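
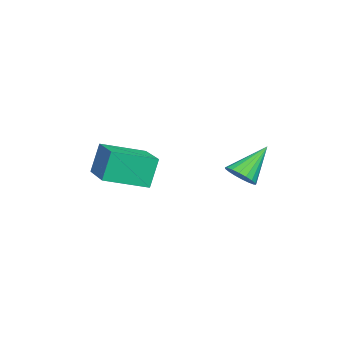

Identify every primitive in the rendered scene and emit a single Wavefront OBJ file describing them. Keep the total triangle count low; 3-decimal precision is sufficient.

v 0.047 3.479 2.159
v 0.495 3.949 2.164
v -0.787 4.261 3.321
v 0.306 4.042 1.966
v 0.066 4.023 1.806
v -0.178 3.897 1.716
v -0.377 3.687 1.714
v -0.493 3.436 1.8
v -0.501 3.194 1.957
v -0.401 3.008 2.155
v -0.212 2.915 2.353
v 0.028 2.934 2.513
v 0.272 3.06 2.603
v 0.472 3.27 2.605
v 0.587 3.521 2.519
v 0.595 3.763 2.362
v 3.221 -0.972 3.223
v 2.908 -0.739 4.39
v 2.581 0.445 2.768
v 2.268 0.678 3.934
v 4.792 -0.178 3.486
v 4.479 0.055 4.652
v 4.152 1.239 3.03
v 3.839 1.472 4.197
f 2 1 4
f 2 4 3
f 4 1 5
f 4 5 3
f 5 1 6
f 5 6 3
f 6 1 7
f 6 7 3
f 7 1 8
f 7 8 3
f 8 1 9
f 8 9 3
f 9 1 10
f 9 10 3
f 10 1 11
f 10 11 3
f 11 1 12
f 11 12 3
f 12 1 13
f 12 13 3
f 13 1 14
f 13 14 3
f 14 1 15
f 14 15 3
f 15 1 16
f 15 16 3
f 16 1 2
f 16 2 3
f 18 20 17
f 21 18 17
f 17 20 19
f 19 21 17
f 18 24 20
f 22 18 21
f 22 24 18
f 20 24 19
f 23 21 19
f 19 24 23
f 23 22 21
f 24 22 23



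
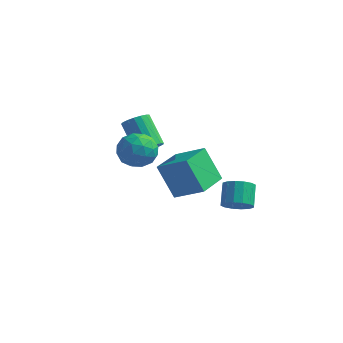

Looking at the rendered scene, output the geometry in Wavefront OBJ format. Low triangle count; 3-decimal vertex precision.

v -1.601 0.281 -4.902
v -2.662 0.421 -3.014
v -1.532 2.227 -5.007
v -2.593 2.367 -3.119
v 0.073 0.273 -3.961
v -0.988 0.413 -2.073
v 0.142 2.219 -4.066
v -0.919 2.359 -2.178
v -2.143 -1.998 -0.726
v -1.447 -1.851 0.118
v -2.733 -3.509 0.022
v -2.037 -3.362 0.866
v -2.9 -2.686 0.738
v -2.536 -1.752 0.276
v -1.644 -3.608 -0.136
v -1.28 -2.674 -0.598
v -1.139 -2.846 0.483
v -1.915 -2.276 1.023
v -2.265 -3.084 -0.883
v -3.041 -2.514 -0.343
v -1.744 -1.792 -0.37
v -2.436 -3.568 0.51
v -2.944 -3.171 0.434
v -2.535 -3.084 0.931
v -2.383 -1.733 -0.277
v -1.974 -1.647 0.219
v -2.828 -2.138 0.584
v -2.206 -3.713 -0.079
v -1.797 -3.627 0.417
v -1.645 -2.276 -0.791
v -1.236 -2.189 -0.294
v -1.352 -3.222 -0.444
v -1.153 -2.29 0.341
v -1.5 -3.179 0.781
v -1.269 -3.323 0.192
v -1.055 -2.774 -0.08
v -1.61 -1.955 0.659
v -1.956 -2.844 1.098
v -2.463 -2.446 1.023
v -2.249 -1.897 0.751
v -1.428 -2.54 0.873
v -2.224 -2.516 -0.958
v -2.57 -3.405 -0.519
v -1.931 -3.463 -0.611
v -1.717 -2.914 -0.883
v -2.68 -2.181 -0.641
v -3.027 -3.07 -0.201
v -3.125 -2.586 0.22
v -2.911 -2.037 -0.052
v -2.752 -2.82 -0.733
v 2.314 -0.591 -3.844
v 2.666 0.008 -4.317
v 2.319 0.929 -3.408
v 1.966 0.331 -2.936
v 2.253 -0.014 -4.452
v 1.906 0.907 -3.543
v 1.857 -0.19 -4.425
v 1.51 0.731 -3.516
v 1.583 -0.474 -4.242
v 1.236 0.447 -3.333
v 1.505 -0.789 -3.953
v 1.157 0.132 -3.044
v 1.643 -1.051 -3.634
v 1.296 -0.13 -2.725
v 1.961 -1.189 -3.372
v 1.614 -0.268 -2.463
v 2.374 -1.167 -3.237
v 2.027 -0.246 -2.328
v 2.77 -0.991 -3.264
v 2.423 -0.07 -2.355
v 3.044 -0.707 -3.447
v 2.697 0.214 -2.538
v 3.123 -0.392 -3.736
v 2.775 0.529 -2.827
v 2.984 -0.13 -4.055
v 2.637 0.791 -3.146
v -3.353 0.985 -2.102
v -2.748 1.36 -1.783
v -3.943 2.071 -0.358
v -4.547 1.695 -0.678
v -2.889 1.607 -2.024
v -4.084 2.318 -0.6
v -3.137 1.712 -2.284
v -4.331 2.423 -0.86
v -3.433 1.65 -2.502
v -4.628 2.36 -1.078
v -3.712 1.435 -2.628
v -4.906 2.146 -1.204
v -3.908 1.117 -2.634
v -5.102 1.828 -1.21
v -3.977 0.769 -2.518
v -5.171 1.48 -1.094
v -3.903 0.471 -2.307
v -5.097 1.181 -0.883
v -3.703 0.289 -2.049
v -4.897 1 -0.624
v -3.422 0.268 -1.803
v -4.617 0.979 -0.379
v -3.126 0.41 -1.625
v -4.321 1.121 -0.201
v -2.882 0.684 -1.557
v -4.077 1.395 -0.133
v -2.746 1.027 -1.614
v -3.94 1.738 -0.19
f 2 4 1
f 5 2 1
f 1 4 3
f 3 5 1
f 2 8 4
f 6 2 5
f 6 8 2
f 4 8 3
f 7 5 3
f 3 8 7
f 7 6 5
f 8 6 7
f 9 46 25
f 46 20 49
f 25 49 14
f 46 49 25
f 9 25 21
f 25 14 26
f 21 26 10
f 25 26 21
f 9 21 30
f 21 10 31
f 30 31 16
f 21 31 30
f 9 30 42
f 30 16 45
f 42 45 19
f 30 45 42
f 9 42 46
f 42 19 50
f 46 50 20
f 42 50 46
f 10 26 37
f 26 14 40
f 37 40 18
f 26 40 37
f 14 49 27
f 49 20 48
f 27 48 13
f 49 48 27
f 20 50 47
f 50 19 43
f 47 43 11
f 50 43 47
f 19 45 44
f 45 16 32
f 44 32 15
f 45 32 44
f 16 31 36
f 31 10 33
f 36 33 17
f 31 33 36
f 12 38 24
f 38 18 39
f 24 39 13
f 38 39 24
f 12 24 22
f 24 13 23
f 22 23 11
f 24 23 22
f 12 22 29
f 22 11 28
f 29 28 15
f 22 28 29
f 12 29 34
f 29 15 35
f 34 35 17
f 29 35 34
f 12 34 38
f 34 17 41
f 38 41 18
f 34 41 38
f 13 39 27
f 39 18 40
f 27 40 14
f 39 40 27
f 11 23 47
f 23 13 48
f 47 48 20
f 23 48 47
f 15 28 44
f 28 11 43
f 44 43 19
f 28 43 44
f 17 35 36
f 35 15 32
f 36 32 16
f 35 32 36
f 18 41 37
f 41 17 33
f 37 33 10
f 41 33 37
f 52 51 55
f 52 55 53
f 53 55 56
f 53 56 54
f 55 51 57
f 55 57 56
f 56 57 58
f 56 58 54
f 57 51 59
f 57 59 58
f 58 59 60
f 58 60 54
f 59 51 61
f 59 61 60
f 60 61 62
f 60 62 54
f 61 51 63
f 61 63 62
f 62 63 64
f 62 64 54
f 63 51 65
f 63 65 64
f 64 65 66
f 64 66 54
f 65 51 67
f 65 67 66
f 66 67 68
f 66 68 54
f 67 51 69
f 67 69 68
f 68 69 70
f 68 70 54
f 69 51 71
f 69 71 70
f 70 71 72
f 70 72 54
f 71 51 73
f 71 73 72
f 72 73 74
f 72 74 54
f 73 51 75
f 73 75 74
f 74 75 76
f 74 76 54
f 75 51 52
f 75 52 76
f 76 52 53
f 76 53 54
f 78 77 81
f 78 81 79
f 79 81 82
f 79 82 80
f 81 77 83
f 81 83 82
f 82 83 84
f 82 84 80
f 83 77 85
f 83 85 84
f 84 85 86
f 84 86 80
f 85 77 87
f 85 87 86
f 86 87 88
f 86 88 80
f 87 77 89
f 87 89 88
f 88 89 90
f 88 90 80
f 89 77 91
f 89 91 90
f 90 91 92
f 90 92 80
f 91 77 93
f 91 93 92
f 92 93 94
f 92 94 80
f 93 77 95
f 93 95 94
f 94 95 96
f 94 96 80
f 95 77 97
f 95 97 96
f 96 97 98
f 96 98 80
f 97 77 99
f 97 99 98
f 98 99 100
f 98 100 80
f 99 77 101
f 99 101 100
f 100 101 102
f 100 102 80
f 101 77 103
f 101 103 102
f 102 103 104
f 102 104 80
f 103 77 78
f 103 78 104
f 104 78 79
f 104 79 80



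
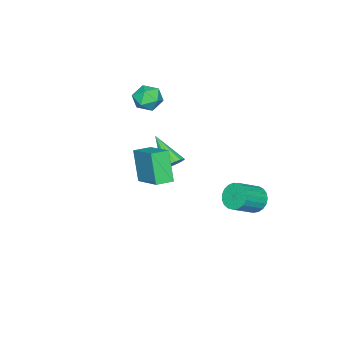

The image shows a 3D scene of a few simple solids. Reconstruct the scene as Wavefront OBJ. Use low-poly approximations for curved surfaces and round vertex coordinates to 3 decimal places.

v -1.803 3.916 -2.493
v -1.505 3.455 -3.18
v -0.178 2.904 -2.235
v -0.477 3.364 -1.547
v -1.338 3.777 -3.227
v -0.011 3.226 -2.281
v -1.252 4.123 -3.146
v 0.075 3.572 -2.201
v -1.261 4.434 -2.952
v 0.066 3.883 -2.007
v -1.364 4.655 -2.679
v -0.037 4.103 -1.734
v -1.542 4.748 -2.374
v -0.216 4.196 -1.429
v -1.767 4.697 -2.089
v -0.44 4.146 -1.144
v -1.997 4.511 -1.874
v -0.67 3.96 -0.929
v -2.194 4.222 -1.766
v -0.867 3.671 -0.821
v -2.323 3.88 -1.784
v -0.996 3.329 -0.838
v -2.363 3.544 -1.924
v -1.036 2.993 -0.978
v -2.306 3.273 -2.162
v -0.979 2.722 -1.217
v -2.162 3.113 -2.458
v -0.835 2.561 -1.513
v -1.956 3.091 -2.76
v -0.629 2.54 -1.814
v -1.723 3.212 -3.015
v -0.396 2.661 -2.07
v 2.717 0.402 0.925
v 2.116 -0.251 2.706
v 3.623 2.009 1.82
v 3.021 1.356 3.601
v 3.579 -0.136 1.019
v 2.977 -0.789 2.8
v 4.484 1.471 1.914
v 3.883 0.818 3.695
v -3.704 -3.473 2.648
v -3.247 -2.928 3.288
v -2.353 -3.812 1.972
v -1.896 -3.267 2.612
v -2.303 -4.088 2.887
v -3.138 -3.879 3.304
v -2.462 -2.861 1.956
v -3.297 -2.652 2.373
v -2.479 -2.55 2.86
v -2.381 -3.308 3.436
v -3.219 -3.432 1.824
v -3.121 -4.19 2.4
v 0.972 0.462 0.922
v 1.511 0.084 0.751
v 0.348 -1.022 2.238
v 1.619 0.28 1.023
v 1.554 0.524 1.268
v 1.333 0.752 1.42
v 1.016 0.902 1.438
v 0.686 0.935 1.319
v 0.433 0.84 1.093
v 0.325 0.645 0.821
v 0.39 0.4 0.576
v 0.611 0.172 0.424
v 0.929 0.022 0.405
v 1.258 -0.01 0.525
f 2 1 5
f 2 5 3
f 3 5 6
f 3 6 4
f 5 1 7
f 5 7 6
f 6 7 8
f 6 8 4
f 7 1 9
f 7 9 8
f 8 9 10
f 8 10 4
f 9 1 11
f 9 11 10
f 10 11 12
f 10 12 4
f 11 1 13
f 11 13 12
f 12 13 14
f 12 14 4
f 13 1 15
f 13 15 14
f 14 15 16
f 14 16 4
f 15 1 17
f 15 17 16
f 16 17 18
f 16 18 4
f 17 1 19
f 17 19 18
f 18 19 20
f 18 20 4
f 19 1 21
f 19 21 20
f 20 21 22
f 20 22 4
f 21 1 23
f 21 23 22
f 22 23 24
f 22 24 4
f 23 1 25
f 23 25 24
f 24 25 26
f 24 26 4
f 25 1 27
f 25 27 26
f 26 27 28
f 26 28 4
f 27 1 29
f 27 29 28
f 28 29 30
f 28 30 4
f 29 1 31
f 29 31 30
f 30 31 32
f 30 32 4
f 31 1 2
f 31 2 32
f 32 2 3
f 32 3 4
f 34 36 33
f 37 34 33
f 33 36 35
f 35 37 33
f 34 40 36
f 38 34 37
f 38 40 34
f 36 40 35
f 39 37 35
f 35 40 39
f 39 38 37
f 40 38 39
f 41 52 46
f 41 46 42
f 41 42 48
f 41 48 51
f 41 51 52
f 42 46 50
f 46 52 45
f 52 51 43
f 51 48 47
f 48 42 49
f 44 50 45
f 44 45 43
f 44 43 47
f 44 47 49
f 44 49 50
f 45 50 46
f 43 45 52
f 47 43 51
f 49 47 48
f 50 49 42
f 54 53 56
f 54 56 55
f 56 53 57
f 56 57 55
f 57 53 58
f 57 58 55
f 58 53 59
f 58 59 55
f 59 53 60
f 59 60 55
f 60 53 61
f 60 61 55
f 61 53 62
f 61 62 55
f 62 53 63
f 62 63 55
f 63 53 64
f 63 64 55
f 64 53 65
f 64 65 55
f 65 53 66
f 65 66 55
f 66 53 54
f 66 54 55



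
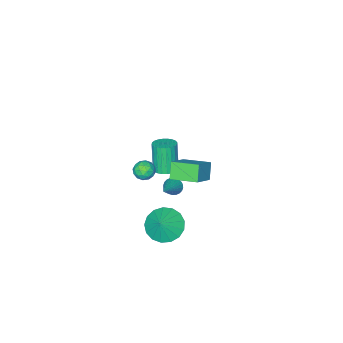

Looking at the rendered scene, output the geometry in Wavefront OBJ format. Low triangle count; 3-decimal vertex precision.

v 0.035 -2.455 -2.384
v 0.612 -2.413 -2.728
v -0.292 -3.267 -3.032
v 0.285 -3.225 -3.376
v 0.287 -3.452 -2.743
v 0.489 -2.951 -2.342
v -0.169 -2.729 -3.418
v 0.033 -2.228 -3.017
v 0.486 -2.583 -3.367
v 0.767 -3.029 -2.949
v -0.447 -2.651 -2.811
v -0.166 -3.097 -2.393
v 0.352 -2.363 -2.499
v -0.032 -3.317 -3.261
v -0.031 -3.451 -2.889
v 0.308 -3.426 -3.091
v 0.28 -2.679 -2.272
v 0.619 -2.654 -2.474
v 0.427 -3.265 -2.483
v -0.299 -3.026 -3.286
v 0.04 -3.001 -3.488
v 0.012 -2.254 -2.669
v 0.351 -2.229 -2.871
v -0.107 -2.415 -3.277
v 0.617 -2.438 -3.077
v 0.425 -2.915 -3.458
v 0.159 -2.624 -3.482
v 0.277 -2.329 -3.247
v 0.783 -2.7 -2.831
v 0.591 -3.177 -3.212
v 0.591 -3.311 -2.84
v 0.71 -3.016 -2.605
v 0.709 -2.8 -3.207
v -0.271 -2.503 -2.548
v -0.463 -2.98 -2.929
v -0.39 -2.664 -3.155
v -0.271 -2.369 -2.92
v -0.105 -2.765 -2.302
v -0.297 -3.242 -2.683
v 0.043 -3.351 -2.513
v 0.161 -3.056 -2.278
v -0.389 -2.88 -2.553
v 2.542 2.999 2.402
v 2.089 2.582 3.24
v 1.885 4.344 2.714
v 1.431 3.928 3.553
v 3.689 3.372 3.207
v 3.235 2.956 4.046
v 3.031 4.718 3.52
v 2.578 4.301 4.358
v 2.617 1.714 -2.669
v 3.291 0.874 -2.833
v 3.263 2.066 -1.811
v 3.486 1.251 -3.135
v 3.482 1.735 -3.33
v 3.28 2.214 -3.374
v 2.926 2.578 -3.257
v 2.501 2.745 -3.004
v 2.103 2.675 -2.675
v 1.822 2.386 -2.344
v 1.723 1.942 -2.088
v 1.829 1.447 -1.965
v 2.115 1.012 -2.003
v 2.516 0.739 -2.193
v 2.941 0.689 -2.493
v -1.473 -2.944 -3.896
v -1.095 -2.383 -3.682
v -1.41 -2.854 -1.89
v -1.787 -3.416 -2.104
v -1.349 -2.274 -3.698
v -1.664 -2.745 -1.906
v -1.623 -2.267 -3.745
v -1.937 -2.738 -1.952
v -1.873 -2.364 -3.814
v -2.187 -2.835 -2.021
v -2.062 -2.549 -3.896
v -2.377 -3.02 -2.103
v -2.162 -2.794 -3.978
v -2.476 -3.265 -2.185
v -2.157 -3.062 -4.047
v -2.471 -3.533 -2.254
v -2.047 -3.312 -4.094
v -2.362 -3.783 -2.301
v -1.85 -3.506 -4.11
v -2.165 -3.977 -2.318
v -1.596 -3.615 -4.094
v -1.911 -4.086 -2.302
v -1.323 -3.622 -4.048
v -1.637 -4.093 -2.255
v -1.073 -3.525 -3.979
v -1.387 -3.996 -2.186
v -0.883 -3.34 -3.897
v -1.198 -3.811 -2.104
v -0.784 -3.095 -3.815
v -1.098 -3.566 -2.022
v -0.789 -2.827 -3.746
v -1.103 -3.298 -1.953
v -0.898 -2.577 -3.699
v -1.213 -3.048 -1.906
v -0.723 -1.453 -3.876
v -0.343 -1.804 -4.092
v 0.723 -0.587 -2.744
v -0.333 -1.638 -4.233
v -0.381 -1.443 -4.32
v -0.482 -1.25 -4.339
v -0.619 -1.088 -4.288
v -0.772 -0.982 -4.174
v -0.918 -0.947 -4.014
v -1.034 -0.99 -3.834
v -1.102 -1.103 -3.66
v -1.113 -1.269 -3.519
v -1.064 -1.464 -3.432
v -0.963 -1.657 -3.413
v -0.826 -1.819 -3.464
v -0.673 -1.925 -3.578
v -0.527 -1.96 -3.737
v -0.412 -1.917 -3.918
f 1 38 17
f 38 12 41
f 17 41 6
f 38 41 17
f 1 17 13
f 17 6 18
f 13 18 2
f 17 18 13
f 1 13 22
f 13 2 23
f 22 23 8
f 13 23 22
f 1 22 34
f 22 8 37
f 34 37 11
f 22 37 34
f 1 34 38
f 34 11 42
f 38 42 12
f 34 42 38
f 2 18 29
f 18 6 32
f 29 32 10
f 18 32 29
f 6 41 19
f 41 12 40
f 19 40 5
f 41 40 19
f 12 42 39
f 42 11 35
f 39 35 3
f 42 35 39
f 11 37 36
f 37 8 24
f 36 24 7
f 37 24 36
f 8 23 28
f 23 2 25
f 28 25 9
f 23 25 28
f 4 30 16
f 30 10 31
f 16 31 5
f 30 31 16
f 4 16 14
f 16 5 15
f 14 15 3
f 16 15 14
f 4 14 21
f 14 3 20
f 21 20 7
f 14 20 21
f 4 21 26
f 21 7 27
f 26 27 9
f 21 27 26
f 4 26 30
f 26 9 33
f 30 33 10
f 26 33 30
f 5 31 19
f 31 10 32
f 19 32 6
f 31 32 19
f 3 15 39
f 15 5 40
f 39 40 12
f 15 40 39
f 7 20 36
f 20 3 35
f 36 35 11
f 20 35 36
f 9 27 28
f 27 7 24
f 28 24 8
f 27 24 28
f 10 33 29
f 33 9 25
f 29 25 2
f 33 25 29
f 44 46 43
f 47 44 43
f 43 46 45
f 45 47 43
f 44 50 46
f 48 44 47
f 48 50 44
f 46 50 45
f 49 47 45
f 45 50 49
f 49 48 47
f 50 48 49
f 52 51 54
f 52 54 53
f 54 51 55
f 54 55 53
f 55 51 56
f 55 56 53
f 56 51 57
f 56 57 53
f 57 51 58
f 57 58 53
f 58 51 59
f 58 59 53
f 59 51 60
f 59 60 53
f 60 51 61
f 60 61 53
f 61 51 62
f 61 62 53
f 62 51 63
f 62 63 53
f 63 51 64
f 63 64 53
f 64 51 65
f 64 65 53
f 65 51 52
f 65 52 53
f 67 66 70
f 67 70 68
f 68 70 71
f 68 71 69
f 70 66 72
f 70 72 71
f 71 72 73
f 71 73 69
f 72 66 74
f 72 74 73
f 73 74 75
f 73 75 69
f 74 66 76
f 74 76 75
f 75 76 77
f 75 77 69
f 76 66 78
f 76 78 77
f 77 78 79
f 77 79 69
f 78 66 80
f 78 80 79
f 79 80 81
f 79 81 69
f 80 66 82
f 80 82 81
f 81 82 83
f 81 83 69
f 82 66 84
f 82 84 83
f 83 84 85
f 83 85 69
f 84 66 86
f 84 86 85
f 85 86 87
f 85 87 69
f 86 66 88
f 86 88 87
f 87 88 89
f 87 89 69
f 88 66 90
f 88 90 89
f 89 90 91
f 89 91 69
f 90 66 92
f 90 92 91
f 91 92 93
f 91 93 69
f 92 66 94
f 92 94 93
f 93 94 95
f 93 95 69
f 94 66 96
f 94 96 95
f 95 96 97
f 95 97 69
f 96 66 98
f 96 98 97
f 97 98 99
f 97 99 69
f 98 66 67
f 98 67 99
f 99 67 68
f 99 68 69
f 101 100 103
f 101 103 102
f 103 100 104
f 103 104 102
f 104 100 105
f 104 105 102
f 105 100 106
f 105 106 102
f 106 100 107
f 106 107 102
f 107 100 108
f 107 108 102
f 108 100 109
f 108 109 102
f 109 100 110
f 109 110 102
f 110 100 111
f 110 111 102
f 111 100 112
f 111 112 102
f 112 100 113
f 112 113 102
f 113 100 114
f 113 114 102
f 114 100 115
f 114 115 102
f 115 100 116
f 115 116 102
f 116 100 117
f 116 117 102
f 117 100 101
f 117 101 102



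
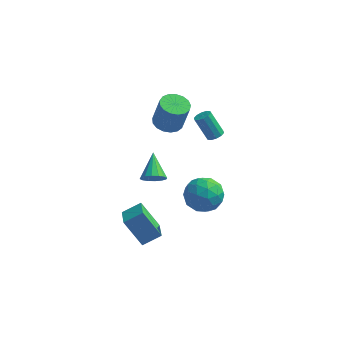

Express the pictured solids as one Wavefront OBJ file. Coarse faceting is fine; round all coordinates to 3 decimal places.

v -0.846 1.907 -4.327
v -0.491 2.328 -4.822
v -1.214 3.293 -3.413
v -0.853 2.313 -4.946
v -1.214 2.19 -4.904
v -1.476 1.991 -4.707
v -1.569 1.77 -4.409
v -1.469 1.585 -4.089
v -1.202 1.487 -3.832
v -0.84 1.501 -3.708
v -0.479 1.624 -3.75
v -0.217 1.823 -3.947
v -0.124 2.044 -4.245
v -0.224 2.229 -4.565
v -1.172 -3.158 -2.43
v -0.752 -4.348 -2.01
v -0.296 -2.66 -1.896
v 0.125 -3.85 -1.476
v -0.165 -3.33 -3.924
v 0.256 -4.52 -3.504
v 0.712 -2.832 -3.39
v 1.132 -4.022 -2.97
v 0.088 1.386 1.238
v 0.851 1.659 1.058
v 1.275 1.566 2.723
v 0.512 1.294 2.902
v 0.645 1.991 1.129
v 1.07 1.899 2.793
v 0.312 2.185 1.225
v 0.737 2.093 2.889
v -0.072 2.196 1.324
v 0.352 2.104 2.988
v -0.42 2.021 1.403
v 0.004 1.929 3.067
v -0.652 1.701 1.444
v -0.227 1.609 3.108
v -0.714 1.309 1.438
v -0.29 1.216 3.102
v -0.592 0.934 1.386
v -0.168 0.842 3.051
v -0.315 0.663 1.3
v 0.109 0.571 2.965
v 0.055 0.558 1.2
v 0.479 0.465 2.865
v 0.432 0.642 1.109
v 0.856 0.55 2.773
v 0.73 0.897 1.047
v 1.155 0.804 2.711
v 0.882 1.264 1.029
v 1.306 1.171 2.693
v 1.953 0.83 -3.686
v 2.649 0.987 -2.789
v 2.091 -1.007 -3.471
v 2.787 -0.85 -2.574
v 1.679 -0.566 -2.497
v 1.594 0.569 -2.629
v 3.146 -0.589 -3.631
v 3.061 0.546 -3.763
v 3.386 0.11 -2.755
v 2.48 0.124 -2.054
v 2.26 -0.144 -4.206
v 1.354 -0.13 -3.505
v 2.289 1.07 -3.256
v 2.451 -1.09 -3.004
v 1.8 -0.923 -2.958
v 2.209 -0.831 -2.431
v 1.669 0.824 -3.162
v 2.078 0.916 -2.635
v 1.508 0.003 -2.463
v 2.662 -0.936 -3.625
v 3.071 -0.844 -3.098
v 2.531 0.811 -3.829
v 2.94 0.903 -3.302
v 3.232 -0.023 -3.797
v 3.131 0.647 -2.709
v 3.212 -0.433 -2.583
v 3.424 -0.28 -3.204
v 3.373 0.388 -3.282
v 2.598 0.655 -2.297
v 2.679 -0.425 -2.171
v 2.028 -0.258 -2.125
v 1.978 0.409 -2.203
v 3.032 0.139 -2.277
v 2.061 0.405 -4.089
v 2.142 -0.675 -3.963
v 2.762 -0.429 -4.057
v 2.712 0.238 -4.135
v 1.528 0.413 -3.677
v 1.609 -0.667 -3.551
v 1.367 -0.408 -2.978
v 1.316 0.26 -3.056
v 1.708 -0.159 -3.983
v 2.191 3.414 -1.239
v 2.56 3.177 -0.978
v 1.777 3.408 0.339
v 1.409 3.646 0.079
v 2.631 3.484 -0.99
v 1.848 3.715 0.328
v 2.534 3.764 -1.097
v 1.752 3.995 0.221
v 2.307 3.911 -1.258
v 1.524 4.142 0.06
v 2.035 3.868 -1.411
v 1.252 4.099 -0.094
v 1.823 3.652 -1.499
v 1.04 3.883 -0.182
v 1.752 3.345 -1.488
v 0.969 3.576 -0.17
v 1.848 3.065 -1.381
v 1.066 3.296 -0.063
v 2.076 2.918 -1.22
v 1.293 3.149 0.098
v 2.348 2.961 -1.066
v 1.565 3.192 0.251
f 2 1 4
f 2 4 3
f 4 1 5
f 4 5 3
f 5 1 6
f 5 6 3
f 6 1 7
f 6 7 3
f 7 1 8
f 7 8 3
f 8 1 9
f 8 9 3
f 9 1 10
f 9 10 3
f 10 1 11
f 10 11 3
f 11 1 12
f 11 12 3
f 12 1 13
f 12 13 3
f 13 1 14
f 13 14 3
f 14 1 2
f 14 2 3
f 16 18 15
f 19 16 15
f 15 18 17
f 17 19 15
f 16 22 18
f 20 16 19
f 20 22 16
f 18 22 17
f 21 19 17
f 17 22 21
f 21 20 19
f 22 20 21
f 24 23 27
f 24 27 25
f 25 27 28
f 25 28 26
f 27 23 29
f 27 29 28
f 28 29 30
f 28 30 26
f 29 23 31
f 29 31 30
f 30 31 32
f 30 32 26
f 31 23 33
f 31 33 32
f 32 33 34
f 32 34 26
f 33 23 35
f 33 35 34
f 34 35 36
f 34 36 26
f 35 23 37
f 35 37 36
f 36 37 38
f 36 38 26
f 37 23 39
f 37 39 38
f 38 39 40
f 38 40 26
f 39 23 41
f 39 41 40
f 40 41 42
f 40 42 26
f 41 23 43
f 41 43 42
f 42 43 44
f 42 44 26
f 43 23 45
f 43 45 44
f 44 45 46
f 44 46 26
f 45 23 47
f 45 47 46
f 46 47 48
f 46 48 26
f 47 23 49
f 47 49 48
f 48 49 50
f 48 50 26
f 49 23 24
f 49 24 50
f 50 24 25
f 50 25 26
f 51 88 67
f 88 62 91
f 67 91 56
f 88 91 67
f 51 67 63
f 67 56 68
f 63 68 52
f 67 68 63
f 51 63 72
f 63 52 73
f 72 73 58
f 63 73 72
f 51 72 84
f 72 58 87
f 84 87 61
f 72 87 84
f 51 84 88
f 84 61 92
f 88 92 62
f 84 92 88
f 52 68 79
f 68 56 82
f 79 82 60
f 68 82 79
f 56 91 69
f 91 62 90
f 69 90 55
f 91 90 69
f 62 92 89
f 92 61 85
f 89 85 53
f 92 85 89
f 61 87 86
f 87 58 74
f 86 74 57
f 87 74 86
f 58 73 78
f 73 52 75
f 78 75 59
f 73 75 78
f 54 80 66
f 80 60 81
f 66 81 55
f 80 81 66
f 54 66 64
f 66 55 65
f 64 65 53
f 66 65 64
f 54 64 71
f 64 53 70
f 71 70 57
f 64 70 71
f 54 71 76
f 71 57 77
f 76 77 59
f 71 77 76
f 54 76 80
f 76 59 83
f 80 83 60
f 76 83 80
f 55 81 69
f 81 60 82
f 69 82 56
f 81 82 69
f 53 65 89
f 65 55 90
f 89 90 62
f 65 90 89
f 57 70 86
f 70 53 85
f 86 85 61
f 70 85 86
f 59 77 78
f 77 57 74
f 78 74 58
f 77 74 78
f 60 83 79
f 83 59 75
f 79 75 52
f 83 75 79
f 94 93 97
f 94 97 95
f 95 97 98
f 95 98 96
f 97 93 99
f 97 99 98
f 98 99 100
f 98 100 96
f 99 93 101
f 99 101 100
f 100 101 102
f 100 102 96
f 101 93 103
f 101 103 102
f 102 103 104
f 102 104 96
f 103 93 105
f 103 105 104
f 104 105 106
f 104 106 96
f 105 93 107
f 105 107 106
f 106 107 108
f 106 108 96
f 107 93 109
f 107 109 108
f 108 109 110
f 108 110 96
f 109 93 111
f 109 111 110
f 110 111 112
f 110 112 96
f 111 93 113
f 111 113 112
f 112 113 114
f 112 114 96
f 113 93 94
f 113 94 114
f 114 94 95
f 114 95 96



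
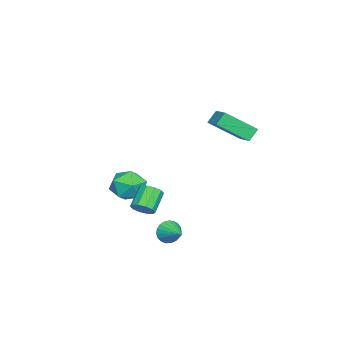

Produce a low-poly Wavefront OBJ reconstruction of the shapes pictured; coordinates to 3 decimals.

v 1.92 -0.147 -1.859
v 2.336 0.129 -1.411
v 1.295 0.302 -0.553
v 0.88 0.027 -1.001
v 2.188 0.432 -1.652
v 1.147 0.605 -0.794
v 1.938 0.513 -1.972
v 0.897 0.687 -1.114
v 1.681 0.343 -2.248
v 0.64 0.517 -1.39
v 1.516 -0.014 -2.376
v 0.475 0.159 -1.518
v 1.505 -0.422 -2.307
v 0.464 -0.249 -1.449
v 1.653 -0.725 -2.066
v 0.612 -0.552 -1.208
v 1.903 -0.807 -1.746
v 0.862 -0.633 -0.888
v 2.16 -0.637 -1.47
v 1.119 -0.463 -0.612
v 2.325 -0.279 -1.342
v 1.284 -0.106 -0.484
v -1.927 -0.943 -1.937
v -1.303 -1.178 -2.829
v -2.237 -2.702 -1.691
v -1.613 -2.937 -2.583
v -1.135 -2.539 -1.658
v -0.944 -1.452 -1.81
v -2.596 -2.428 -2.71
v -2.405 -1.341 -2.862
v -1.716 -2.096 -3.307
v -0.813 -2.164 -2.657
v -2.727 -1.716 -1.863
v -1.824 -1.784 -1.213
v -1.091 4.575 3.103
v -0.533 3.018 4.331
v -0.083 5.253 3.504
v 0.476 3.696 4.732
v -0.616 4.244 2.468
v -0.057 2.687 3.696
v 0.393 4.922 2.869
v 0.951 3.365 4.097
v 2.393 1.32 -3.03
v 2.75 1.262 -3.653
v 3.267 2.2 -2.61
v 2.557 1.483 -3.712
v 2.335 1.676 -3.654
v 2.123 1.807 -3.488
v 1.958 1.853 -3.242
v 1.868 1.808 -2.96
v 1.869 1.678 -2.691
v 1.96 1.487 -2.479
v 2.126 1.266 -2.364
v 2.338 1.055 -2.363
v 2.56 0.89 -2.478
v 2.753 0.799 -2.688
v 2.883 0.798 -2.958
v 2.929 0.887 -3.24
v 2.882 1.052 -3.486
f 2 1 5
f 2 5 3
f 3 5 6
f 3 6 4
f 5 1 7
f 5 7 6
f 6 7 8
f 6 8 4
f 7 1 9
f 7 9 8
f 8 9 10
f 8 10 4
f 9 1 11
f 9 11 10
f 10 11 12
f 10 12 4
f 11 1 13
f 11 13 12
f 12 13 14
f 12 14 4
f 13 1 15
f 13 15 14
f 14 15 16
f 14 16 4
f 15 1 17
f 15 17 16
f 16 17 18
f 16 18 4
f 17 1 19
f 17 19 18
f 18 19 20
f 18 20 4
f 19 1 21
f 19 21 20
f 20 21 22
f 20 22 4
f 21 1 2
f 21 2 22
f 22 2 3
f 22 3 4
f 23 34 28
f 23 28 24
f 23 24 30
f 23 30 33
f 23 33 34
f 24 28 32
f 28 34 27
f 34 33 25
f 33 30 29
f 30 24 31
f 26 32 27
f 26 27 25
f 26 25 29
f 26 29 31
f 26 31 32
f 27 32 28
f 25 27 34
f 29 25 33
f 31 29 30
f 32 31 24
f 36 38 35
f 39 36 35
f 35 38 37
f 37 39 35
f 36 42 38
f 40 36 39
f 40 42 36
f 38 42 37
f 41 39 37
f 37 42 41
f 41 40 39
f 42 40 41
f 44 43 46
f 44 46 45
f 46 43 47
f 46 47 45
f 47 43 48
f 47 48 45
f 48 43 49
f 48 49 45
f 49 43 50
f 49 50 45
f 50 43 51
f 50 51 45
f 51 43 52
f 51 52 45
f 52 43 53
f 52 53 45
f 53 43 54
f 53 54 45
f 54 43 55
f 54 55 45
f 55 43 56
f 55 56 45
f 56 43 57
f 56 57 45
f 57 43 58
f 57 58 45
f 58 43 59
f 58 59 45
f 59 43 44
f 59 44 45



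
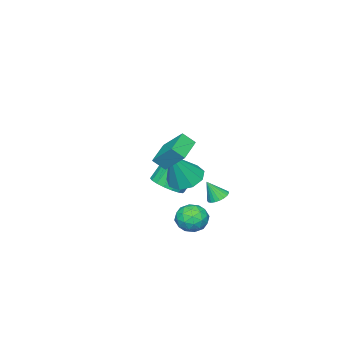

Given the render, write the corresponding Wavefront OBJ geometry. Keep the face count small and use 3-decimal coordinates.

v -1.746 2.471 -3.193
v -1.248 2.261 -3.454
v -1.394 2.029 -2.167
v -1.176 2.488 -3.38
v -1.203 2.713 -3.274
v -1.323 2.895 -3.155
v -1.517 3.004 -3.041
v -1.75 3.021 -2.954
v -1.982 2.943 -2.908
v -2.174 2.783 -2.911
v -2.291 2.569 -2.963
v -2.314 2.338 -3.055
v -2.239 2.13 -3.17
v -2.078 1.981 -3.289
v -1.86 1.916 -3.392
v -1.622 1.948 -3.46
v -1.406 2.07 -3.482
v 0.697 2.352 -0.931
v 1.185 3.16 -1.152
v 1.743 2.228 0.931
v 0.627 3.314 -0.828
v 0.101 3.017 -0.553
v -0.146 2.41 -0.454
v 0.001 1.775 -0.579
v 0.474 1.41 -0.868
v 1.05 1.486 -1.187
v 1.462 1.967 -1.387
v 1.515 2.628 -1.373
v 0.326 3.146 -4.349
v 0.946 2.509 -4.443
v -0.166 2.491 -3.157
v 0.454 1.854 -3.251
v 0.697 2.685 -3.029
v 1.001 3.09 -3.766
v -0.221 1.91 -3.834
v 0.083 2.315 -4.571
v 0.608 1.745 -4.125
v 1.175 2.224 -3.628
v -0.395 2.776 -3.972
v 0.172 3.255 -3.475
v 0.679 2.885 -4.501
v 0.101 2.115 -3.099
v 0.244 2.603 -2.969
v 0.608 2.229 -3.025
v 0.712 3.226 -4.103
v 1.076 2.852 -4.158
v 0.93 2.955 -3.327
v -0.296 2.148 -3.442
v 0.068 1.774 -3.497
v 0.172 2.771 -4.575
v 0.536 2.397 -4.631
v -0.15 2.045 -4.273
v 0.844 2.062 -4.369
v 0.556 1.677 -3.669
v 0.159 1.71 -4.011
v 0.337 1.948 -4.444
v 1.178 2.343 -4.077
v 0.889 1.958 -3.376
v 1.032 2.446 -3.246
v 1.211 2.684 -3.679
v 0.979 1.894 -3.89
v -0.109 3.042 -4.224
v -0.398 2.657 -3.523
v -0.431 2.316 -3.921
v -0.252 2.554 -4.354
v 0.224 3.323 -3.931
v -0.064 2.938 -3.231
v 0.443 3.052 -3.156
v 0.621 3.29 -3.589
v -0.199 3.106 -3.71
v 2.587 3.282 1.609
v 2.902 2.766 2.148
v 2.571 4.375 2.665
v 2.886 3.859 3.204
v 3.914 3.681 1.216
v 4.229 3.165 1.755
v 3.898 4.774 2.272
v 4.213 4.258 2.811
v -2.197 -1.056 -3.676
v -1.346 -1.021 -3.211
v -2.113 -0.629 -1.839
v -2.963 -0.664 -2.304
v -1.395 -0.616 -3.354
v -2.161 -0.225 -1.981
v -1.602 -0.299 -3.56
v -2.368 0.093 -2.188
v -1.927 -0.131 -3.789
v -2.693 0.261 -2.417
v -2.305 -0.147 -3.996
v -3.072 0.245 -2.624
v -2.662 -0.342 -4.14
v -3.429 0.049 -2.767
v -2.927 -0.679 -4.192
v -3.694 -0.288 -2.819
v -3.047 -1.091 -4.141
v -3.814 -0.699 -2.769
v -2.999 -1.495 -3.999
v -3.765 -1.104 -2.626
v -2.792 -1.813 -3.792
v -3.558 -1.421 -2.42
v -2.467 -1.981 -3.563
v -3.233 -1.589 -2.191
v -2.088 -1.965 -3.356
v -2.855 -1.573 -1.984
v -1.731 -1.769 -3.213
v -2.498 -1.378 -1.84
v -1.466 -1.432 -3.161
v -2.233 -1.041 -1.788
f 2 1 4
f 2 4 3
f 4 1 5
f 4 5 3
f 5 1 6
f 5 6 3
f 6 1 7
f 6 7 3
f 7 1 8
f 7 8 3
f 8 1 9
f 8 9 3
f 9 1 10
f 9 10 3
f 10 1 11
f 10 11 3
f 11 1 12
f 11 12 3
f 12 1 13
f 12 13 3
f 13 1 14
f 13 14 3
f 14 1 15
f 14 15 3
f 15 1 16
f 15 16 3
f 16 1 17
f 16 17 3
f 17 1 2
f 17 2 3
f 19 18 21
f 19 21 20
f 21 18 22
f 21 22 20
f 22 18 23
f 22 23 20
f 23 18 24
f 23 24 20
f 24 18 25
f 24 25 20
f 25 18 26
f 25 26 20
f 26 18 27
f 26 27 20
f 27 18 28
f 27 28 20
f 28 18 19
f 28 19 20
f 29 66 45
f 66 40 69
f 45 69 34
f 66 69 45
f 29 45 41
f 45 34 46
f 41 46 30
f 45 46 41
f 29 41 50
f 41 30 51
f 50 51 36
f 41 51 50
f 29 50 62
f 50 36 65
f 62 65 39
f 50 65 62
f 29 62 66
f 62 39 70
f 66 70 40
f 62 70 66
f 30 46 57
f 46 34 60
f 57 60 38
f 46 60 57
f 34 69 47
f 69 40 68
f 47 68 33
f 69 68 47
f 40 70 67
f 70 39 63
f 67 63 31
f 70 63 67
f 39 65 64
f 65 36 52
f 64 52 35
f 65 52 64
f 36 51 56
f 51 30 53
f 56 53 37
f 51 53 56
f 32 58 44
f 58 38 59
f 44 59 33
f 58 59 44
f 32 44 42
f 44 33 43
f 42 43 31
f 44 43 42
f 32 42 49
f 42 31 48
f 49 48 35
f 42 48 49
f 32 49 54
f 49 35 55
f 54 55 37
f 49 55 54
f 32 54 58
f 54 37 61
f 58 61 38
f 54 61 58
f 33 59 47
f 59 38 60
f 47 60 34
f 59 60 47
f 31 43 67
f 43 33 68
f 67 68 40
f 43 68 67
f 35 48 64
f 48 31 63
f 64 63 39
f 48 63 64
f 37 55 56
f 55 35 52
f 56 52 36
f 55 52 56
f 38 61 57
f 61 37 53
f 57 53 30
f 61 53 57
f 72 74 71
f 75 72 71
f 71 74 73
f 73 75 71
f 72 78 74
f 76 72 75
f 76 78 72
f 74 78 73
f 77 75 73
f 73 78 77
f 77 76 75
f 78 76 77
f 80 79 83
f 80 83 81
f 81 83 84
f 81 84 82
f 83 79 85
f 83 85 84
f 84 85 86
f 84 86 82
f 85 79 87
f 85 87 86
f 86 87 88
f 86 88 82
f 87 79 89
f 87 89 88
f 88 89 90
f 88 90 82
f 89 79 91
f 89 91 90
f 90 91 92
f 90 92 82
f 91 79 93
f 91 93 92
f 92 93 94
f 92 94 82
f 93 79 95
f 93 95 94
f 94 95 96
f 94 96 82
f 95 79 97
f 95 97 96
f 96 97 98
f 96 98 82
f 97 79 99
f 97 99 98
f 98 99 100
f 98 100 82
f 99 79 101
f 99 101 100
f 100 101 102
f 100 102 82
f 101 79 103
f 101 103 102
f 102 103 104
f 102 104 82
f 103 79 105
f 103 105 104
f 104 105 106
f 104 106 82
f 105 79 107
f 105 107 106
f 106 107 108
f 106 108 82
f 107 79 80
f 107 80 108
f 108 80 81
f 108 81 82



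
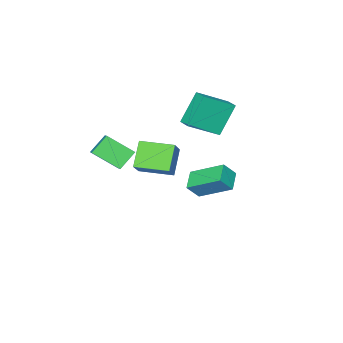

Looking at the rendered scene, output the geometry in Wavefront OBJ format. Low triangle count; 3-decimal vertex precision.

v -3.696 -2.841 1.715
v -2.153 -3.581 2.711
v -3.416 -2.006 1.901
v -1.873 -2.747 2.897
v -2.587 -2.833 0.003
v -1.044 -3.574 0.999
v -2.307 -1.999 0.189
v -0.764 -2.739 1.185
v 4.018 -4.679 0.466
v 3.079 -4.632 1.289
v 3.273 -3.447 -0.456
v 2.333 -3.4 0.367
v 4.647 -3.8 1.133
v 3.707 -3.753 1.956
v 3.901 -2.568 0.211
v 2.962 -2.521 1.034
v 1.35 -1.062 1.198
v 2.205 -0.486 2.189
v 2.277 -0.467 0.052
v 3.132 0.109 1.043
v 2.328 -2.549 1.217
v 3.183 -1.973 2.208
v 3.255 -1.954 0.071
v 4.11 -1.378 1.062
v -2.119 -3.294 -5.08
v -3.02 -3.966 -4.606
v -2.842 -1.547 -3.974
v -3.742 -2.22 -3.5
v -1.478 -3.56 -4.24
v -2.378 -4.233 -3.766
v -2.2 -1.814 -3.134
v -3.101 -2.486 -2.66
f 2 4 1
f 5 2 1
f 1 4 3
f 3 5 1
f 2 8 4
f 6 2 5
f 6 8 2
f 4 8 3
f 7 5 3
f 3 8 7
f 7 6 5
f 8 6 7
f 10 12 9
f 13 10 9
f 9 12 11
f 11 13 9
f 10 16 12
f 14 10 13
f 14 16 10
f 12 16 11
f 15 13 11
f 11 16 15
f 15 14 13
f 16 14 15
f 18 20 17
f 21 18 17
f 17 20 19
f 19 21 17
f 18 24 20
f 22 18 21
f 22 24 18
f 20 24 19
f 23 21 19
f 19 24 23
f 23 22 21
f 24 22 23
f 26 28 25
f 29 26 25
f 25 28 27
f 27 29 25
f 26 32 28
f 30 26 29
f 30 32 26
f 28 32 27
f 31 29 27
f 27 32 31
f 31 30 29
f 32 30 31



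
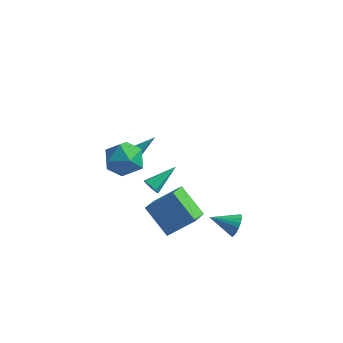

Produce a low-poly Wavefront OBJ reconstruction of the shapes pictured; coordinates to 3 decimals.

v -3.215 2.276 -2.471
v -2.775 1.945 -2.62
v -1.985 3.304 -1.129
v -2.758 2.138 -2.783
v -2.831 2.359 -2.885
v -2.981 2.563 -2.905
v -3.176 2.71 -2.839
v -3.379 2.772 -2.7
v -3.55 2.735 -2.515
v -3.654 2.607 -2.322
v -3.671 2.414 -2.159
v -3.598 2.194 -2.057
v -3.448 1.99 -2.037
v -3.253 1.842 -2.104
v -3.05 1.781 -2.243
v -2.879 1.817 -2.427
v -0.548 -1.061 -0.703
v -0.293 -0.985 -1.126
v 0.248 0.201 0.003
v -0.619 -0.786 -1.114
v -0.904 -0.747 -0.862
v -0.98 -0.892 -0.516
v -0.804 -1.136 -0.28
v -0.477 -1.336 -0.291
v -0.193 -1.374 -0.544
v -0.116 -1.229 -0.89
v -0.178 -1.65 -1.137
v -0.207 -2.76 -0.631
v 1.052 -1.167 -0.005
v 1.023 -2.277 0.501
v 1.137 -2.223 -2.321
v 1.108 -3.333 -1.815
v 2.367 -1.74 -1.189
v 2.338 -2.85 -0.683
v -1.634 -1.392 2.749
v -0.892 -1.494 1.966
v -1.888 -3.126 2.734
v -1.146 -3.228 1.951
v -0.843 -2.943 2.95
v -0.686 -1.871 2.96
v -2.094 -2.749 1.74
v -1.937 -1.677 1.75
v -1.177 -2.332 1.342
v -0.403 -2.452 2.091
v -2.377 -2.168 2.609
v -1.603 -2.288 3.358
v 4.087 -2.029 -1.227
v 4.368 -2.263 -0.689
v 2.853 -2.331 -0.713
v 4.327 -1.984 -0.625
v 4.238 -1.714 -0.679
v 4.119 -1.506 -0.842
v 3.994 -1.402 -1.081
v 3.887 -1.423 -1.349
v 3.82 -1.563 -1.593
v 3.806 -1.796 -1.765
v 3.847 -2.075 -1.829
v 3.936 -2.345 -1.775
v 4.054 -2.552 -1.612
v 4.179 -2.656 -1.373
v 4.286 -2.636 -1.104
v 4.353 -2.495 -0.861
f 2 1 4
f 2 4 3
f 4 1 5
f 4 5 3
f 5 1 6
f 5 6 3
f 6 1 7
f 6 7 3
f 7 1 8
f 7 8 3
f 8 1 9
f 8 9 3
f 9 1 10
f 9 10 3
f 10 1 11
f 10 11 3
f 11 1 12
f 11 12 3
f 12 1 13
f 12 13 3
f 13 1 14
f 13 14 3
f 14 1 15
f 14 15 3
f 15 1 16
f 15 16 3
f 16 1 2
f 16 2 3
f 18 17 20
f 18 20 19
f 20 17 21
f 20 21 19
f 21 17 22
f 21 22 19
f 22 17 23
f 22 23 19
f 23 17 24
f 23 24 19
f 24 17 25
f 24 25 19
f 25 17 26
f 25 26 19
f 26 17 18
f 26 18 19
f 28 30 27
f 31 28 27
f 27 30 29
f 29 31 27
f 28 34 30
f 32 28 31
f 32 34 28
f 30 34 29
f 33 31 29
f 29 34 33
f 33 32 31
f 34 32 33
f 35 46 40
f 35 40 36
f 35 36 42
f 35 42 45
f 35 45 46
f 36 40 44
f 40 46 39
f 46 45 37
f 45 42 41
f 42 36 43
f 38 44 39
f 38 39 37
f 38 37 41
f 38 41 43
f 38 43 44
f 39 44 40
f 37 39 46
f 41 37 45
f 43 41 42
f 44 43 36
f 48 47 50
f 48 50 49
f 50 47 51
f 50 51 49
f 51 47 52
f 51 52 49
f 52 47 53
f 52 53 49
f 53 47 54
f 53 54 49
f 54 47 55
f 54 55 49
f 55 47 56
f 55 56 49
f 56 47 57
f 56 57 49
f 57 47 58
f 57 58 49
f 58 47 59
f 58 59 49
f 59 47 60
f 59 60 49
f 60 47 61
f 60 61 49
f 61 47 62
f 61 62 49
f 62 47 48
f 62 48 49



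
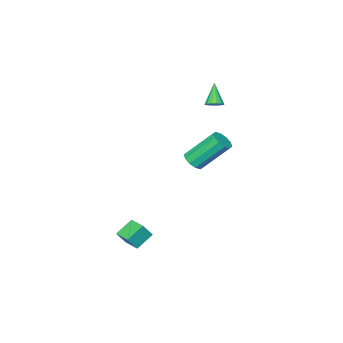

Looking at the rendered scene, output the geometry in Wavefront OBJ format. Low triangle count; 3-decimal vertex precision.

v -3.627 0.342 3.186
v -3.25 0.543 3.465
v -4.153 -0.262 4.334
v -3.443 0.723 3.471
v -3.685 0.801 3.401
v -3.912 0.756 3.273
v -4.062 0.6 3.122
v -4.096 0.375 2.988
v -4.004 0.142 2.907
v -3.811 -0.038 2.901
v -3.569 -0.117 2.971
v -3.342 -0.072 3.099
v -3.192 0.084 3.25
v -3.158 0.309 3.384
v 3.517 1.888 -3.287
v 2.581 1.93 -2.673
v 3.624 2.878 -3.191
v 2.688 2.92 -2.578
v 4.012 1.76 -2.522
v 3.076 1.802 -1.909
v 4.119 2.75 -2.427
v 3.183 2.792 -1.813
v -0.942 1.789 0.703
v -0.416 1.758 1.067
v -1.433 2.76 2.621
v -1.958 2.791 2.257
v -0.401 2.094 0.86
v -1.418 3.097 2.413
v -0.593 2.314 0.593
v -1.61 3.316 2.146
v -0.918 2.333 0.368
v -1.935 3.336 1.921
v -1.252 2.145 0.271
v -2.269 3.147 1.824
v -1.467 1.82 0.339
v -2.484 2.822 1.893
v -1.482 1.483 0.547
v -2.499 2.486 2.1
v -1.29 1.264 0.814
v -2.307 2.266 2.367
v -0.965 1.244 1.039
v -1.982 2.247 2.592
v -0.631 1.433 1.136
v -1.648 2.435 2.689
f 2 1 4
f 2 4 3
f 4 1 5
f 4 5 3
f 5 1 6
f 5 6 3
f 6 1 7
f 6 7 3
f 7 1 8
f 7 8 3
f 8 1 9
f 8 9 3
f 9 1 10
f 9 10 3
f 10 1 11
f 10 11 3
f 11 1 12
f 11 12 3
f 12 1 13
f 12 13 3
f 13 1 14
f 13 14 3
f 14 1 2
f 14 2 3
f 16 18 15
f 19 16 15
f 15 18 17
f 17 19 15
f 16 22 18
f 20 16 19
f 20 22 16
f 18 22 17
f 21 19 17
f 17 22 21
f 21 20 19
f 22 20 21
f 24 23 27
f 24 27 25
f 25 27 28
f 25 28 26
f 27 23 29
f 27 29 28
f 28 29 30
f 28 30 26
f 29 23 31
f 29 31 30
f 30 31 32
f 30 32 26
f 31 23 33
f 31 33 32
f 32 33 34
f 32 34 26
f 33 23 35
f 33 35 34
f 34 35 36
f 34 36 26
f 35 23 37
f 35 37 36
f 36 37 38
f 36 38 26
f 37 23 39
f 37 39 38
f 38 39 40
f 38 40 26
f 39 23 41
f 39 41 40
f 40 41 42
f 40 42 26
f 41 23 43
f 41 43 42
f 42 43 44
f 42 44 26
f 43 23 24
f 43 24 44
f 44 24 25
f 44 25 26



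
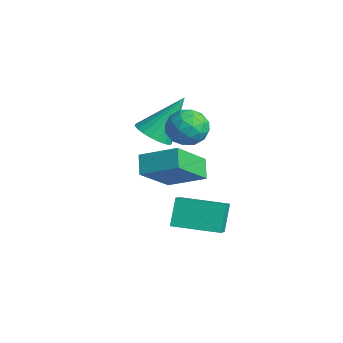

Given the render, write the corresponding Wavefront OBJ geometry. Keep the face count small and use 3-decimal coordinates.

v -0.136 -2.309 1.67
v 0.637 -2.208 1.326
v 0.063 -3.672 1.714
v 0.836 -3.571 1.37
v 0.684 -3.301 2.164
v 0.561 -2.459 2.137
v 0.139 -3.421 0.903
v 0.016 -2.579 0.876
v 0.807 -2.895 0.853
v 1.143 -2.82 1.632
v -0.443 -3.06 1.408
v -0.107 -2.985 2.187
v 0.233 -2.139 1.494
v 0.467 -3.741 1.546
v 0.378 -3.583 2.012
v 0.832 -3.523 1.81
v 0.188 -2.286 1.97
v 0.642 -2.227 1.768
v 0.67 -2.869 2.261
v 0.058 -3.653 1.272
v 0.512 -3.594 1.07
v -0.132 -2.357 1.23
v 0.322 -2.297 1.028
v 0.03 -3.011 0.779
v 0.787 -2.483 1.014
v 0.904 -3.284 1.04
v 0.495 -3.196 0.765
v 0.422 -2.701 0.749
v 0.985 -2.439 1.472
v 1.102 -3.24 1.498
v 1.012 -3.082 1.964
v 0.94 -2.587 1.948
v 1.085 -2.843 1.193
v -0.402 -2.64 1.542
v -0.285 -3.441 1.568
v -0.24 -3.293 1.092
v -0.312 -2.798 1.076
v -0.204 -2.596 2
v -0.087 -3.397 2.026
v 0.278 -3.179 2.291
v 0.205 -2.684 2.275
v -0.385 -3.037 1.847
v 1.209 -3.662 -1.424
v 2.12 -4.301 -0.697
v 2.292 -2.255 -1.545
v 3.204 -2.895 -0.818
v 1.696 -4.125 -2.442
v 2.608 -4.765 -1.715
v 2.78 -2.719 -2.563
v 3.691 -3.358 -1.836
v -1.421 -3.411 0.309
v -1.071 -3.991 0.735
v -1.359 -2.169 1.951
v -0.809 -3.833 0.605
v -0.653 -3.602 0.424
v -0.629 -3.337 0.223
v -0.742 -3.086 0.037
v -0.973 -2.891 -0.102
v -1.281 -2.786 -0.17
v -1.614 -2.788 -0.155
v -1.913 -2.899 -0.06
v -2.127 -3.098 0.099
v -2.219 -3.352 0.294
v -2.173 -3.615 0.492
v -1.997 -3.843 0.658
v -1.721 -3.997 0.764
v -1.394 -4.049 0.791
v -0.423 -3.347 -0.814
v 0.117 -4.736 0.474
v 0.607 -2.342 -0.164
v 1.147 -3.73 1.125
v 0.213 -3.63 -1.385
v 0.753 -5.018 -0.096
v 1.243 -2.624 -0.734
v 1.783 -4.013 0.554
f 1 38 17
f 38 12 41
f 17 41 6
f 38 41 17
f 1 17 13
f 17 6 18
f 13 18 2
f 17 18 13
f 1 13 22
f 13 2 23
f 22 23 8
f 13 23 22
f 1 22 34
f 22 8 37
f 34 37 11
f 22 37 34
f 1 34 38
f 34 11 42
f 38 42 12
f 34 42 38
f 2 18 29
f 18 6 32
f 29 32 10
f 18 32 29
f 6 41 19
f 41 12 40
f 19 40 5
f 41 40 19
f 12 42 39
f 42 11 35
f 39 35 3
f 42 35 39
f 11 37 36
f 37 8 24
f 36 24 7
f 37 24 36
f 8 23 28
f 23 2 25
f 28 25 9
f 23 25 28
f 4 30 16
f 30 10 31
f 16 31 5
f 30 31 16
f 4 16 14
f 16 5 15
f 14 15 3
f 16 15 14
f 4 14 21
f 14 3 20
f 21 20 7
f 14 20 21
f 4 21 26
f 21 7 27
f 26 27 9
f 21 27 26
f 4 26 30
f 26 9 33
f 30 33 10
f 26 33 30
f 5 31 19
f 31 10 32
f 19 32 6
f 31 32 19
f 3 15 39
f 15 5 40
f 39 40 12
f 15 40 39
f 7 20 36
f 20 3 35
f 36 35 11
f 20 35 36
f 9 27 28
f 27 7 24
f 28 24 8
f 27 24 28
f 10 33 29
f 33 9 25
f 29 25 2
f 33 25 29
f 44 46 43
f 47 44 43
f 43 46 45
f 45 47 43
f 44 50 46
f 48 44 47
f 48 50 44
f 46 50 45
f 49 47 45
f 45 50 49
f 49 48 47
f 50 48 49
f 52 51 54
f 52 54 53
f 54 51 55
f 54 55 53
f 55 51 56
f 55 56 53
f 56 51 57
f 56 57 53
f 57 51 58
f 57 58 53
f 58 51 59
f 58 59 53
f 59 51 60
f 59 60 53
f 60 51 61
f 60 61 53
f 61 51 62
f 61 62 53
f 62 51 63
f 62 63 53
f 63 51 64
f 63 64 53
f 64 51 65
f 64 65 53
f 65 51 66
f 65 66 53
f 66 51 67
f 66 67 53
f 67 51 52
f 67 52 53
f 69 71 68
f 72 69 68
f 68 71 70
f 70 72 68
f 69 75 71
f 73 69 72
f 73 75 69
f 71 75 70
f 74 72 70
f 70 75 74
f 74 73 72
f 75 73 74



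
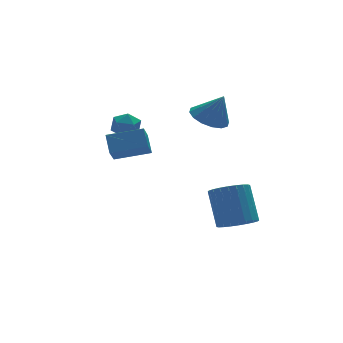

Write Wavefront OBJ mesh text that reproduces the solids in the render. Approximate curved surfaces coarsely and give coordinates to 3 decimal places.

v -1.561 -3.344 3.357
v -1.407 -2.544 4.11
v -3.142 -2.674 2.969
v -2.987 -1.873 3.723
v -1.073 -2.667 2.537
v -0.918 -1.866 3.291
v -2.653 -1.996 2.15
v -2.499 -1.196 2.903
v 2.653 -4.009 -2.289
v 3.392 -3.502 -2.732
v 3.547 -2.244 -1.034
v 2.807 -2.751 -0.591
v 3.08 -3.302 -2.853
v 3.234 -2.043 -1.154
v 2.702 -3.209 -2.887
v 2.857 -1.95 -1.188
v 2.317 -3.238 -2.83
v 2.472 -1.979 -1.132
v 1.983 -3.385 -2.691
v 2.138 -2.126 -0.993
v 1.751 -3.626 -2.491
v 1.906 -2.367 -0.792
v 1.656 -3.926 -2.26
v 1.811 -2.667 -0.562
v 1.713 -4.239 -2.034
v 1.868 -2.98 -0.335
v 1.913 -4.516 -1.846
v 2.068 -3.258 -0.148
v 2.226 -4.717 -1.726
v 2.38 -3.458 -0.027
v 2.603 -4.81 -1.692
v 2.758 -3.551 0.007
v 2.988 -4.781 -1.748
v 3.143 -3.522 -0.05
v 3.322 -4.634 -1.887
v 3.477 -3.375 -0.189
v 3.554 -4.393 -2.088
v 3.709 -3.134 -0.389
v 3.649 -4.093 -2.318
v 3.804 -2.834 -0.62
v 3.592 -3.78 -2.545
v 3.747 -2.521 -0.846
v 3.683 1.17 2.242
v 4.328 0.463 1.786
v 4.237 0.71 3.738
v 4.623 0.925 1.818
v 4.666 1.452 1.964
v 4.446 1.903 2.185
v 4.021 2.158 2.421
v 3.506 2.149 2.609
v 3.038 1.877 2.698
v 2.743 1.415 2.666
v 2.699 0.888 2.52
v 2.92 0.436 2.3
v 3.344 0.181 2.064
v 3.86 0.191 1.876
v -1.483 1.115 2.424
v -1.172 1.472 3.081
v -0.368 0.448 2.259
v -0.057 0.805 2.916
v -0.66 0.27 2.992
v -1.349 0.682 3.095
v -0.191 1.238 2.245
v -0.88 1.65 2.348
v -0.374 1.548 2.971
v -0.663 0.949 3.433
v -0.877 0.971 1.907
v -1.166 0.372 2.369
f 2 4 1
f 5 2 1
f 1 4 3
f 3 5 1
f 2 8 4
f 6 2 5
f 6 8 2
f 4 8 3
f 7 5 3
f 3 8 7
f 7 6 5
f 8 6 7
f 10 9 13
f 10 13 11
f 11 13 14
f 11 14 12
f 13 9 15
f 13 15 14
f 14 15 16
f 14 16 12
f 15 9 17
f 15 17 16
f 16 17 18
f 16 18 12
f 17 9 19
f 17 19 18
f 18 19 20
f 18 20 12
f 19 9 21
f 19 21 20
f 20 21 22
f 20 22 12
f 21 9 23
f 21 23 22
f 22 23 24
f 22 24 12
f 23 9 25
f 23 25 24
f 24 25 26
f 24 26 12
f 25 9 27
f 25 27 26
f 26 27 28
f 26 28 12
f 27 9 29
f 27 29 28
f 28 29 30
f 28 30 12
f 29 9 31
f 29 31 30
f 30 31 32
f 30 32 12
f 31 9 33
f 31 33 32
f 32 33 34
f 32 34 12
f 33 9 35
f 33 35 34
f 34 35 36
f 34 36 12
f 35 9 37
f 35 37 36
f 36 37 38
f 36 38 12
f 37 9 39
f 37 39 38
f 38 39 40
f 38 40 12
f 39 9 41
f 39 41 40
f 40 41 42
f 40 42 12
f 41 9 10
f 41 10 42
f 42 10 11
f 42 11 12
f 44 43 46
f 44 46 45
f 46 43 47
f 46 47 45
f 47 43 48
f 47 48 45
f 48 43 49
f 48 49 45
f 49 43 50
f 49 50 45
f 50 43 51
f 50 51 45
f 51 43 52
f 51 52 45
f 52 43 53
f 52 53 45
f 53 43 54
f 53 54 45
f 54 43 55
f 54 55 45
f 55 43 56
f 55 56 45
f 56 43 44
f 56 44 45
f 57 68 62
f 57 62 58
f 57 58 64
f 57 64 67
f 57 67 68
f 58 62 66
f 62 68 61
f 68 67 59
f 67 64 63
f 64 58 65
f 60 66 61
f 60 61 59
f 60 59 63
f 60 63 65
f 60 65 66
f 61 66 62
f 59 61 68
f 63 59 67
f 65 63 64
f 66 65 58



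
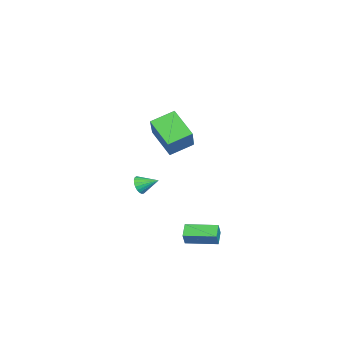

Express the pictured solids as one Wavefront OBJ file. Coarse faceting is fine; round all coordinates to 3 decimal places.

v 2.889 0.587 -3.501
v 3.265 0.539 -2.729
v 2.865 2.343 -3.379
v 3.242 2.295 -2.607
v 3.698 0.625 -3.893
v 4.075 0.577 -3.121
v 3.675 2.381 -3.771
v 4.051 2.333 -2.999
v -0.574 -2.666 -2.234
v -0.194 -2.473 -2.685
v -0.506 -1.614 -1.726
v -0.426 -2.412 -2.78
v -0.683 -2.395 -2.781
v -0.922 -2.425 -2.687
v -1.1 -2.497 -2.515
v -1.187 -2.598 -2.294
v -1.168 -2.71 -2.063
v -1.046 -2.815 -1.861
v -0.843 -2.895 -1.724
v -0.593 -2.934 -1.675
v -0.34 -2.928 -1.723
v -0.127 -2.876 -1.858
v 0.009 -2.787 -2.059
v 0.044 -2.678 -2.29
v -0.028 -2.567 -2.511
v 0.512 -0.45 3.351
v 1.917 -0.265 4.86
v 1.506 0.676 2.288
v 2.911 0.861 3.798
v 1.229 -1.581 2.822
v 2.634 -1.396 4.332
v 2.223 -0.455 1.76
v 3.628 -0.27 3.269
f 2 4 1
f 5 2 1
f 1 4 3
f 3 5 1
f 2 8 4
f 6 2 5
f 6 8 2
f 4 8 3
f 7 5 3
f 3 8 7
f 7 6 5
f 8 6 7
f 10 9 12
f 10 12 11
f 12 9 13
f 12 13 11
f 13 9 14
f 13 14 11
f 14 9 15
f 14 15 11
f 15 9 16
f 15 16 11
f 16 9 17
f 16 17 11
f 17 9 18
f 17 18 11
f 18 9 19
f 18 19 11
f 19 9 20
f 19 20 11
f 20 9 21
f 20 21 11
f 21 9 22
f 21 22 11
f 22 9 23
f 22 23 11
f 23 9 24
f 23 24 11
f 24 9 25
f 24 25 11
f 25 9 10
f 25 10 11
f 27 29 26
f 30 27 26
f 26 29 28
f 28 30 26
f 27 33 29
f 31 27 30
f 31 33 27
f 29 33 28
f 32 30 28
f 28 33 32
f 32 31 30
f 33 31 32



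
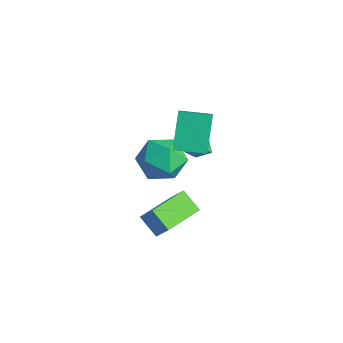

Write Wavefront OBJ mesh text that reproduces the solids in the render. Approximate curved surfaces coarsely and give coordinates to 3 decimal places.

v -0.89 0.645 -0.08
v -1.593 0.887 0.289
v -1.109 1.36 -0.967
v -1.812 1.602 -0.599
v -0.488 1.238 0.299
v -1.191 1.48 0.667
v -0.707 1.953 -0.589
v -1.41 2.195 -0.22
v -0.89 0.348 2.95
v -0.149 -0.118 3.664
v -0.025 1.529 2.821
v 0.717 1.063 3.535
v 0.043 -0.503 1.425
v 0.785 -0.969 2.139
v 0.909 0.678 1.296
v 1.65 0.212 2.01
v 3.742 -3.526 -0.066
v 2.857 -3.777 0.64
v 3.157 -1.668 -0.14
v 2.271 -1.918 0.565
v 4.349 -3.302 0.775
v 3.463 -3.552 1.48
v 3.763 -1.443 0.7
v 2.878 -1.694 1.406
v -0.972 0.187 -1.788
v -0.475 -0.374 -0.773
v -2.805 0.194 -0.887
v -2.308 -0.367 0.128
v -2.003 0.826 -0.146
v -0.871 0.822 -0.702
v -2.409 -1.002 -0.958
v -1.277 -1.006 -1.514
v -1.363 -1.109 -0.26
v -1.113 0.021 0.242
v -2.167 -0.201 -1.902
v -1.917 0.929 -1.4
f 2 4 1
f 5 2 1
f 1 4 3
f 3 5 1
f 2 8 4
f 6 2 5
f 6 8 2
f 4 8 3
f 7 5 3
f 3 8 7
f 7 6 5
f 8 6 7
f 10 12 9
f 13 10 9
f 9 12 11
f 11 13 9
f 10 16 12
f 14 10 13
f 14 16 10
f 12 16 11
f 15 13 11
f 11 16 15
f 15 14 13
f 16 14 15
f 18 20 17
f 21 18 17
f 17 20 19
f 19 21 17
f 18 24 20
f 22 18 21
f 22 24 18
f 20 24 19
f 23 21 19
f 19 24 23
f 23 22 21
f 24 22 23
f 25 36 30
f 25 30 26
f 25 26 32
f 25 32 35
f 25 35 36
f 26 30 34
f 30 36 29
f 36 35 27
f 35 32 31
f 32 26 33
f 28 34 29
f 28 29 27
f 28 27 31
f 28 31 33
f 28 33 34
f 29 34 30
f 27 29 36
f 31 27 35
f 33 31 32
f 34 33 26



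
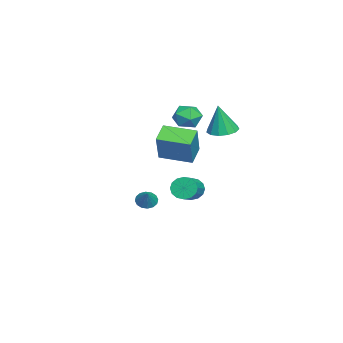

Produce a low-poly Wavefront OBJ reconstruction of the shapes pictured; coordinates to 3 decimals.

v -2.882 -1.927 -4.411
v -2.49 -2.417 -4.674
v -1.998 -1.693 -3.529
v -2.397 -2.124 -4.845
v -2.434 -1.778 -4.9
v -2.591 -1.472 -4.824
v -2.826 -1.289 -4.637
v -3.076 -1.276 -4.389
v -3.274 -1.438 -4.148
v -3.367 -1.731 -3.976
v -3.33 -2.077 -3.921
v -3.173 -2.383 -3.998
v -2.938 -2.566 -4.184
v -2.688 -2.579 -4.432
v -3.094 0.684 -3.388
v -2.789 1.14 -3.997
v -1.26 0.993 -3.341
v -1.566 0.536 -2.732
v -2.893 1.418 -3.693
v -1.364 1.27 -3.037
v -3.05 1.499 -3.307
v -1.522 1.351 -2.651
v -3.22 1.361 -2.943
v -1.691 1.214 -2.287
v -3.356 1.042 -2.698
v -1.827 0.895 -2.042
v -3.422 0.627 -2.638
v -1.893 0.48 -1.982
v -3.4 0.227 -2.779
v -1.871 0.08 -2.123
v -3.296 -0.05 -3.083
v -1.767 -0.198 -2.427
v -3.138 -0.131 -3.469
v -1.61 -0.279 -2.813
v -2.969 0.006 -3.833
v -1.44 -0.141 -3.177
v -2.833 0.325 -4.078
v -1.304 0.178 -3.422
v -2.767 0.74 -4.138
v -1.238 0.593 -3.482
v 2.365 0.268 2.169
v 3.435 0.345 3.904
v 2.551 2.169 1.971
v 3.621 2.245 3.706
v 3.439 0.095 1.514
v 4.509 0.171 3.249
v 3.625 1.995 1.316
v 4.695 2.072 3.051
v -0.109 1.658 3.244
v 0.788 1.624 2.942
v 0.212 0.616 4.318
v 1.109 0.582 4.016
v 0.785 1.358 4.45
v 0.586 2.002 3.786
v 0.414 0.238 3.474
v 0.215 0.882 2.81
v 1.111 0.746 3.085
v 1.34 1.438 3.688
v -0.34 0.802 3.572
v -0.111 1.494 4.175
v -2.211 2.658 1.789
v -1.473 2.089 1.606
v -1.909 2.422 3.751
v -1.276 2.586 1.636
v -1.377 3.106 1.714
v -1.742 3.483 1.815
v -2.256 3.599 1.909
v -2.756 3.416 1.964
v -3.083 2.992 1.963
v -3.133 2.462 1.907
v -2.891 1.995 1.814
v -2.432 1.737 1.712
v -1.904 1.772 1.635
f 2 1 4
f 2 4 3
f 4 1 5
f 4 5 3
f 5 1 6
f 5 6 3
f 6 1 7
f 6 7 3
f 7 1 8
f 7 8 3
f 8 1 9
f 8 9 3
f 9 1 10
f 9 10 3
f 10 1 11
f 10 11 3
f 11 1 12
f 11 12 3
f 12 1 13
f 12 13 3
f 13 1 14
f 13 14 3
f 14 1 2
f 14 2 3
f 16 15 19
f 16 19 17
f 17 19 20
f 17 20 18
f 19 15 21
f 19 21 20
f 20 21 22
f 20 22 18
f 21 15 23
f 21 23 22
f 22 23 24
f 22 24 18
f 23 15 25
f 23 25 24
f 24 25 26
f 24 26 18
f 25 15 27
f 25 27 26
f 26 27 28
f 26 28 18
f 27 15 29
f 27 29 28
f 28 29 30
f 28 30 18
f 29 15 31
f 29 31 30
f 30 31 32
f 30 32 18
f 31 15 33
f 31 33 32
f 32 33 34
f 32 34 18
f 33 15 35
f 33 35 34
f 34 35 36
f 34 36 18
f 35 15 37
f 35 37 36
f 36 37 38
f 36 38 18
f 37 15 39
f 37 39 38
f 38 39 40
f 38 40 18
f 39 15 16
f 39 16 40
f 40 16 17
f 40 17 18
f 42 44 41
f 45 42 41
f 41 44 43
f 43 45 41
f 42 48 44
f 46 42 45
f 46 48 42
f 44 48 43
f 47 45 43
f 43 48 47
f 47 46 45
f 48 46 47
f 49 60 54
f 49 54 50
f 49 50 56
f 49 56 59
f 49 59 60
f 50 54 58
f 54 60 53
f 60 59 51
f 59 56 55
f 56 50 57
f 52 58 53
f 52 53 51
f 52 51 55
f 52 55 57
f 52 57 58
f 53 58 54
f 51 53 60
f 55 51 59
f 57 55 56
f 58 57 50
f 62 61 64
f 62 64 63
f 64 61 65
f 64 65 63
f 65 61 66
f 65 66 63
f 66 61 67
f 66 67 63
f 67 61 68
f 67 68 63
f 68 61 69
f 68 69 63
f 69 61 70
f 69 70 63
f 70 61 71
f 70 71 63
f 71 61 72
f 71 72 63
f 72 61 73
f 72 73 63
f 73 61 62
f 73 62 63



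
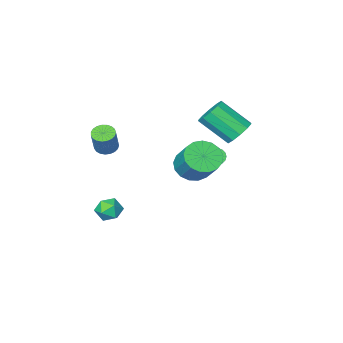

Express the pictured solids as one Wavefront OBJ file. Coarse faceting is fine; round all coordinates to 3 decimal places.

v -3.744 3.171 2.074
v -2.973 3.329 1.618
v -1.944 2.087 2.931
v -2.716 1.929 3.386
v -3.019 3.718 2.022
v -1.99 2.475 3.335
v -3.342 3.898 2.446
v -2.313 2.655 3.759
v -3.819 3.8 2.727
v -2.79 2.557 4.04
v -4.268 3.462 2.759
v -3.239 2.219 4.072
v -4.516 3.013 2.529
v -3.487 1.771 3.842
v -4.47 2.625 2.125
v -3.441 1.382 3.438
v -4.147 2.445 1.701
v -3.118 1.202 3.014
v -3.67 2.543 1.42
v -2.641 1.3 2.733
v -3.221 2.881 1.388
v -2.192 1.638 2.701
v 2.796 1.721 -2.116
v 3.483 1.601 -2.527
v 2.197 0.819 -2.853
v 2.884 0.699 -3.264
v 2.829 0.466 -2.491
v 3.199 1.024 -2.035
v 2.481 1.396 -3.345
v 2.851 1.954 -2.889
v 3.288 1.4 -3.286
v 3.504 0.826 -2.758
v 2.176 1.594 -2.622
v 2.392 1.02 -2.094
v 2.991 1.356 2.179
v 3.577 1.15 2.07
v 3.994 1.639 3.392
v 3.409 1.844 3.501
v 3.587 1.395 1.976
v 4.004 1.884 3.298
v 3.493 1.633 1.918
v 3.911 2.122 3.24
v 3.313 1.822 1.905
v 3.731 2.311 3.227
v 3.077 1.932 1.939
v 3.495 2.42 3.261
v 2.827 1.941 2.014
v 3.244 2.43 3.336
v 2.605 1.849 2.119
v 3.022 2.338 3.441
v 2.449 1.672 2.233
v 2.867 2.161 3.555
v 2.388 1.44 2.338
v 2.805 1.929 3.66
v 2.43 1.194 2.416
v 2.848 1.683 3.738
v 2.57 0.975 2.453
v 2.988 1.464 3.775
v 2.783 0.822 2.442
v 3.2 1.311 3.764
v 3.031 0.762 2.386
v 3.449 1.251 3.708
v 3.273 0.804 2.294
v 3.69 1.293 3.616
v 3.466 0.941 2.182
v 3.883 1.43 3.504
v -3.542 1.043 -0.834
v -3.278 1.247 -1.284
v -2.674 2.38 -0.416
v -2.938 2.177 0.034
v -3.496 1.367 -1.288
v -2.892 2.5 -0.421
v -3.724 1.423 -1.203
v -3.12 2.556 -0.336
v -3.915 1.404 -1.045
v -3.311 2.537 -0.177
v -4.033 1.313 -0.845
v -3.429 2.446 0.023
v -4.053 1.169 -0.642
v -3.449 2.302 0.225
v -3.972 1 -0.478
v -3.368 2.133 0.39
v -3.806 0.84 -0.384
v -3.202 1.973 0.484
v -3.588 0.72 -0.379
v -2.984 1.853 0.488
v -3.36 0.664 -0.464
v -2.756 1.797 0.403
v -3.169 0.683 -0.623
v -2.565 1.816 0.245
v -3.051 0.774 -0.823
v -2.447 1.907 0.045
v -3.031 0.918 -1.025
v -2.427 2.051 -0.158
v -3.112 1.087 -1.19
v -2.508 2.22 -0.322
v -1.111 2.951 0.354
v -0.531 3.552 -0.266
v -0.39 4.83 1.105
v -0.969 4.229 1.726
v -0.997 3.701 -0.357
v -0.856 4.98 1.014
v -1.49 3.678 -0.285
v -1.348 4.957 1.086
v -1.895 3.489 -0.067
v -1.754 4.767 1.305
v -2.12 3.176 0.248
v -1.979 4.455 1.619
v -2.115 2.812 0.587
v -1.973 4.09 1.959
v -1.879 2.479 0.873
v -1.738 3.758 2.244
v -1.467 2.255 1.04
v -1.326 3.533 2.411
v -0.974 2.19 1.05
v -0.833 3.468 2.421
v -0.512 2.299 0.901
v -0.37 3.578 2.272
v -0.187 2.558 0.626
v -0.046 3.836 1.997
v -0.074 2.906 0.289
v 0.068 4.185 1.66
v -0.198 3.265 -0.033
v -0.057 4.544 1.338
f 2 1 5
f 2 5 3
f 3 5 6
f 3 6 4
f 5 1 7
f 5 7 6
f 6 7 8
f 6 8 4
f 7 1 9
f 7 9 8
f 8 9 10
f 8 10 4
f 9 1 11
f 9 11 10
f 10 11 12
f 10 12 4
f 11 1 13
f 11 13 12
f 12 13 14
f 12 14 4
f 13 1 15
f 13 15 14
f 14 15 16
f 14 16 4
f 15 1 17
f 15 17 16
f 16 17 18
f 16 18 4
f 17 1 19
f 17 19 18
f 18 19 20
f 18 20 4
f 19 1 21
f 19 21 20
f 20 21 22
f 20 22 4
f 21 1 2
f 21 2 22
f 22 2 3
f 22 3 4
f 23 34 28
f 23 28 24
f 23 24 30
f 23 30 33
f 23 33 34
f 24 28 32
f 28 34 27
f 34 33 25
f 33 30 29
f 30 24 31
f 26 32 27
f 26 27 25
f 26 25 29
f 26 29 31
f 26 31 32
f 27 32 28
f 25 27 34
f 29 25 33
f 31 29 30
f 32 31 24
f 36 35 39
f 36 39 37
f 37 39 40
f 37 40 38
f 39 35 41
f 39 41 40
f 40 41 42
f 40 42 38
f 41 35 43
f 41 43 42
f 42 43 44
f 42 44 38
f 43 35 45
f 43 45 44
f 44 45 46
f 44 46 38
f 45 35 47
f 45 47 46
f 46 47 48
f 46 48 38
f 47 35 49
f 47 49 48
f 48 49 50
f 48 50 38
f 49 35 51
f 49 51 50
f 50 51 52
f 50 52 38
f 51 35 53
f 51 53 52
f 52 53 54
f 52 54 38
f 53 35 55
f 53 55 54
f 54 55 56
f 54 56 38
f 55 35 57
f 55 57 56
f 56 57 58
f 56 58 38
f 57 35 59
f 57 59 58
f 58 59 60
f 58 60 38
f 59 35 61
f 59 61 60
f 60 61 62
f 60 62 38
f 61 35 63
f 61 63 62
f 62 63 64
f 62 64 38
f 63 35 65
f 63 65 64
f 64 65 66
f 64 66 38
f 65 35 36
f 65 36 66
f 66 36 37
f 66 37 38
f 68 67 71
f 68 71 69
f 69 71 72
f 69 72 70
f 71 67 73
f 71 73 72
f 72 73 74
f 72 74 70
f 73 67 75
f 73 75 74
f 74 75 76
f 74 76 70
f 75 67 77
f 75 77 76
f 76 77 78
f 76 78 70
f 77 67 79
f 77 79 78
f 78 79 80
f 78 80 70
f 79 67 81
f 79 81 80
f 80 81 82
f 80 82 70
f 81 67 83
f 81 83 82
f 82 83 84
f 82 84 70
f 83 67 85
f 83 85 84
f 84 85 86
f 84 86 70
f 85 67 87
f 85 87 86
f 86 87 88
f 86 88 70
f 87 67 89
f 87 89 88
f 88 89 90
f 88 90 70
f 89 67 91
f 89 91 90
f 90 91 92
f 90 92 70
f 91 67 93
f 91 93 92
f 92 93 94
f 92 94 70
f 93 67 95
f 93 95 94
f 94 95 96
f 94 96 70
f 95 67 68
f 95 68 96
f 96 68 69
f 96 69 70
f 98 97 101
f 98 101 99
f 99 101 102
f 99 102 100
f 101 97 103
f 101 103 102
f 102 103 104
f 102 104 100
f 103 97 105
f 103 105 104
f 104 105 106
f 104 106 100
f 105 97 107
f 105 107 106
f 106 107 108
f 106 108 100
f 107 97 109
f 107 109 108
f 108 109 110
f 108 110 100
f 109 97 111
f 109 111 110
f 110 111 112
f 110 112 100
f 111 97 113
f 111 113 112
f 112 113 114
f 112 114 100
f 113 97 115
f 113 115 114
f 114 115 116
f 114 116 100
f 115 97 117
f 115 117 116
f 116 117 118
f 116 118 100
f 117 97 119
f 117 119 118
f 118 119 120
f 118 120 100
f 119 97 121
f 119 121 120
f 120 121 122
f 120 122 100
f 121 97 123
f 121 123 122
f 122 123 124
f 122 124 100
f 123 97 98
f 123 98 124
f 124 98 99
f 124 99 100



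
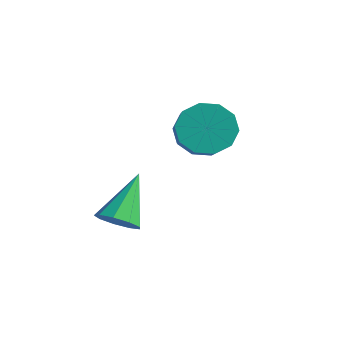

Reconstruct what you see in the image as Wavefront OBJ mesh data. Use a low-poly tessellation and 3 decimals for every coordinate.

v 2.027 4.281 -1.139
v 2.617 4.02 -1.98
v 3.662 3.038 -0.943
v 3.073 3.299 -0.101
v 2.868 4.565 -1.718
v 3.914 3.583 -0.681
v 2.799 5.001 -1.234
v 3.844 4.02 -0.197
v 2.434 5.163 -0.714
v 3.48 4.181 0.323
v 1.914 4.987 -0.356
v 2.96 4.006 0.681
v 1.438 4.542 -0.297
v 2.483 3.56 0.74
v 1.186 3.997 -0.559
v 2.232 3.015 0.478
v 1.256 3.56 -1.043
v 2.301 2.579 -0.006
v 1.62 3.399 -1.563
v 2.666 2.417 -0.526
v 2.14 3.574 -1.921
v 3.186 2.593 -0.884
v 1.481 0.713 -4.195
v 2.272 0.963 -4.183
v 0.979 2.227 -2.785
v 1.986 1.243 -4.585
v 1.464 1.275 -4.805
v 0.95 1.043 -4.74
v 0.684 0.657 -4.42
v 0.792 0.297 -3.994
v 1.222 0.131 -3.663
v 1.773 0.237 -3.581
v 2.188 0.566 -3.786
f 2 1 5
f 2 5 3
f 3 5 6
f 3 6 4
f 5 1 7
f 5 7 6
f 6 7 8
f 6 8 4
f 7 1 9
f 7 9 8
f 8 9 10
f 8 10 4
f 9 1 11
f 9 11 10
f 10 11 12
f 10 12 4
f 11 1 13
f 11 13 12
f 12 13 14
f 12 14 4
f 13 1 15
f 13 15 14
f 14 15 16
f 14 16 4
f 15 1 17
f 15 17 16
f 16 17 18
f 16 18 4
f 17 1 19
f 17 19 18
f 18 19 20
f 18 20 4
f 19 1 21
f 19 21 20
f 20 21 22
f 20 22 4
f 21 1 2
f 21 2 22
f 22 2 3
f 22 3 4
f 24 23 26
f 24 26 25
f 26 23 27
f 26 27 25
f 27 23 28
f 27 28 25
f 28 23 29
f 28 29 25
f 29 23 30
f 29 30 25
f 30 23 31
f 30 31 25
f 31 23 32
f 31 32 25
f 32 23 33
f 32 33 25
f 33 23 24
f 33 24 25



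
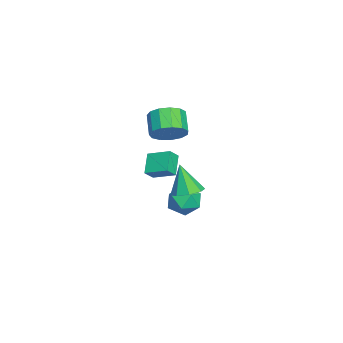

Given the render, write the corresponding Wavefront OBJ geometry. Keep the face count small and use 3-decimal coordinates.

v 0.109 -3.749 3.227
v 0.752 -4.553 3.615
v -0.306 -4.874 4.702
v -0.949 -4.071 4.313
v 0.911 -4.038 3.922
v -0.147 -4.36 5.009
v 0.815 -3.432 4.008
v -0.243 -3.753 5.095
v 0.495 -2.927 3.846
v -0.563 -3.248 4.933
v 0.053 -2.682 3.488
v -1.005 -3.003 4.574
v -0.372 -2.777 3.046
v -1.43 -3.098 4.132
v -0.644 -3.18 2.662
v -1.702 -3.501 3.748
v -0.677 -3.764 2.457
v -1.735 -4.085 3.544
v -0.46 -4.344 2.497
v -1.518 -4.665 3.583
v -0.063 -4.734 2.768
v -1.121 -5.055 3.855
v 0.389 -4.812 3.185
v -0.669 -5.134 4.271
v -0.193 -2.743 -1.31
v 0.671 -3.226 -1.298
v -0.507 -3.257 0.65
v 0.743 -2.5 -1.096
v 0.266 -1.915 -1.019
v -0.479 -1.816 -1.113
v -1.057 -2.26 -1.322
v -1.128 -2.987 -1.524
v -0.652 -3.571 -1.6
v 0.094 -3.67 -1.507
v 1.838 -4.318 0.527
v 0.812 -4.348 1.58
v 2.265 -2.987 0.982
v 1.239 -3.017 2.035
v 2.401 -4.683 1.065
v 1.375 -4.713 2.118
v 2.828 -3.352 1.52
v 1.802 -3.382 2.573
v -2.347 -2.905 -2.475
v -1.874 -3.382 -3.404
v -4.026 -3.438 -3.056
v -3.553 -3.915 -3.985
v -3.374 -4.375 -2.95
v -2.336 -4.046 -2.592
v -3.564 -2.774 -3.868
v -2.526 -2.445 -3.51
v -2.626 -3.301 -4.265
v -2.509 -4.29 -3.698
v -3.391 -2.53 -2.762
v -3.274 -3.519 -2.195
f 2 1 5
f 2 5 3
f 3 5 6
f 3 6 4
f 5 1 7
f 5 7 6
f 6 7 8
f 6 8 4
f 7 1 9
f 7 9 8
f 8 9 10
f 8 10 4
f 9 1 11
f 9 11 10
f 10 11 12
f 10 12 4
f 11 1 13
f 11 13 12
f 12 13 14
f 12 14 4
f 13 1 15
f 13 15 14
f 14 15 16
f 14 16 4
f 15 1 17
f 15 17 16
f 16 17 18
f 16 18 4
f 17 1 19
f 17 19 18
f 18 19 20
f 18 20 4
f 19 1 21
f 19 21 20
f 20 21 22
f 20 22 4
f 21 1 23
f 21 23 22
f 22 23 24
f 22 24 4
f 23 1 2
f 23 2 24
f 24 2 3
f 24 3 4
f 26 25 28
f 26 28 27
f 28 25 29
f 28 29 27
f 29 25 30
f 29 30 27
f 30 25 31
f 30 31 27
f 31 25 32
f 31 32 27
f 32 25 33
f 32 33 27
f 33 25 34
f 33 34 27
f 34 25 26
f 34 26 27
f 36 38 35
f 39 36 35
f 35 38 37
f 37 39 35
f 36 42 38
f 40 36 39
f 40 42 36
f 38 42 37
f 41 39 37
f 37 42 41
f 41 40 39
f 42 40 41
f 43 54 48
f 43 48 44
f 43 44 50
f 43 50 53
f 43 53 54
f 44 48 52
f 48 54 47
f 54 53 45
f 53 50 49
f 50 44 51
f 46 52 47
f 46 47 45
f 46 45 49
f 46 49 51
f 46 51 52
f 47 52 48
f 45 47 54
f 49 45 53
f 51 49 50
f 52 51 44



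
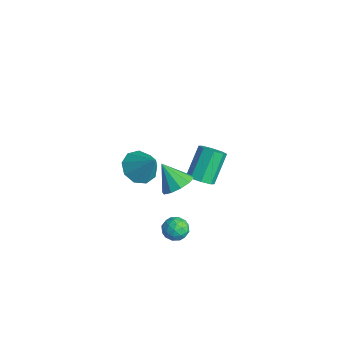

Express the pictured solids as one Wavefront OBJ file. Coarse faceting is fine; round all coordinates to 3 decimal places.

v 2.39 0.527 -4.122
v 2.804 -0.143 -4.347
v 1.756 -0.177 -3.193
v 2.17 -0.847 -3.418
v 2.561 -0.229 -3.046
v 2.953 0.206 -3.62
v 1.607 -0.526 -3.92
v 1.999 -0.091 -4.494
v 2.321 -0.794 -4.222
v 2.91 -0.611 -3.682
v 1.65 0.291 -3.858
v 2.239 0.474 -3.318
v 2.653 0.254 -4.316
v 1.907 -0.574 -3.224
v 2.137 -0.21 -3.005
v 2.381 -0.605 -3.137
v 2.74 0.459 -3.889
v 2.983 0.065 -4.021
v 2.84 0.014 -3.256
v 1.577 -0.385 -3.519
v 1.82 -0.779 -3.651
v 2.179 0.285 -4.403
v 2.423 -0.11 -4.535
v 1.72 -0.334 -4.284
v 2.612 -0.523 -4.375
v 2.24 -0.937 -3.829
v 1.909 -0.748 -4.124
v 2.139 -0.492 -4.462
v 2.959 -0.415 -4.058
v 2.586 -0.829 -3.511
v 2.815 -0.466 -3.292
v 3.046 -0.21 -3.63
v 2.674 -0.798 -3.984
v 1.974 0.509 -4.029
v 1.601 0.095 -3.482
v 1.514 -0.11 -3.91
v 1.745 0.146 -4.248
v 2.32 0.617 -3.711
v 1.948 0.203 -3.165
v 2.421 0.172 -3.078
v 2.651 0.428 -3.416
v 1.886 0.478 -3.556
v 0.108 1.066 -2.259
v 0.787 0.307 -2.049
v -0.888 0.534 -0.961
v 0.956 0.825 -1.707
v 0.801 1.434 -1.576
v 0.381 1.904 -1.705
v -0.143 2.053 -2.046
v -0.571 1.826 -2.468
v -0.74 1.308 -2.81
v -0.585 0.698 -2.942
v -0.165 0.229 -2.812
v 0.359 0.08 -2.471
v 2.809 -2.494 3.228
v 3.539 -3.164 2.853
v 3.911 -2.066 4.612
v 3.639 -2.504 2.57
v 3.35 -1.839 2.594
v 2.808 -1.481 2.916
v 2.266 -1.597 3.384
v 1.978 -2.132 3.779
v 2.079 -2.837 3.916
v 2.521 -3.381 3.732
v 3.098 -3.51 3.312
v -1.016 3.006 -3.631
v -0.541 3.665 -3.882
v -1.329 4.852 -2.26
v -1.804 4.194 -2.009
v -1.127 3.659 -4.164
v -1.916 4.847 -2.541
v -1.648 3.271 -4.133
v -2.437 4.459 -2.51
v -1.799 2.728 -3.808
v -2.588 3.916 -2.186
v -1.491 2.348 -3.38
v -2.279 3.535 -1.758
v -0.904 2.353 -3.099
v -1.693 3.541 -1.476
v -0.383 2.741 -3.13
v -1.172 3.929 -1.507
v -0.232 3.284 -3.454
v -1.021 4.472 -1.832
f 1 38 17
f 38 12 41
f 17 41 6
f 38 41 17
f 1 17 13
f 17 6 18
f 13 18 2
f 17 18 13
f 1 13 22
f 13 2 23
f 22 23 8
f 13 23 22
f 1 22 34
f 22 8 37
f 34 37 11
f 22 37 34
f 1 34 38
f 34 11 42
f 38 42 12
f 34 42 38
f 2 18 29
f 18 6 32
f 29 32 10
f 18 32 29
f 6 41 19
f 41 12 40
f 19 40 5
f 41 40 19
f 12 42 39
f 42 11 35
f 39 35 3
f 42 35 39
f 11 37 36
f 37 8 24
f 36 24 7
f 37 24 36
f 8 23 28
f 23 2 25
f 28 25 9
f 23 25 28
f 4 30 16
f 30 10 31
f 16 31 5
f 30 31 16
f 4 16 14
f 16 5 15
f 14 15 3
f 16 15 14
f 4 14 21
f 14 3 20
f 21 20 7
f 14 20 21
f 4 21 26
f 21 7 27
f 26 27 9
f 21 27 26
f 4 26 30
f 26 9 33
f 30 33 10
f 26 33 30
f 5 31 19
f 31 10 32
f 19 32 6
f 31 32 19
f 3 15 39
f 15 5 40
f 39 40 12
f 15 40 39
f 7 20 36
f 20 3 35
f 36 35 11
f 20 35 36
f 9 27 28
f 27 7 24
f 28 24 8
f 27 24 28
f 10 33 29
f 33 9 25
f 29 25 2
f 33 25 29
f 44 43 46
f 44 46 45
f 46 43 47
f 46 47 45
f 47 43 48
f 47 48 45
f 48 43 49
f 48 49 45
f 49 43 50
f 49 50 45
f 50 43 51
f 50 51 45
f 51 43 52
f 51 52 45
f 52 43 53
f 52 53 45
f 53 43 54
f 53 54 45
f 54 43 44
f 54 44 45
f 56 55 58
f 56 58 57
f 58 55 59
f 58 59 57
f 59 55 60
f 59 60 57
f 60 55 61
f 60 61 57
f 61 55 62
f 61 62 57
f 62 55 63
f 62 63 57
f 63 55 64
f 63 64 57
f 64 55 65
f 64 65 57
f 65 55 56
f 65 56 57
f 67 66 70
f 67 70 68
f 68 70 71
f 68 71 69
f 70 66 72
f 70 72 71
f 71 72 73
f 71 73 69
f 72 66 74
f 72 74 73
f 73 74 75
f 73 75 69
f 74 66 76
f 74 76 75
f 75 76 77
f 75 77 69
f 76 66 78
f 76 78 77
f 77 78 79
f 77 79 69
f 78 66 80
f 78 80 79
f 79 80 81
f 79 81 69
f 80 66 82
f 80 82 81
f 81 82 83
f 81 83 69
f 82 66 67
f 82 67 83
f 83 67 68
f 83 68 69

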